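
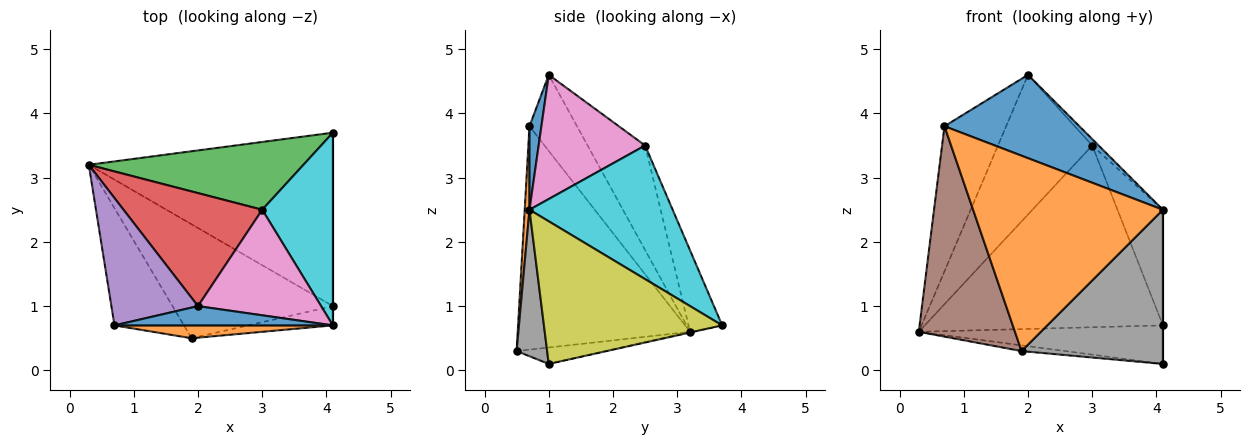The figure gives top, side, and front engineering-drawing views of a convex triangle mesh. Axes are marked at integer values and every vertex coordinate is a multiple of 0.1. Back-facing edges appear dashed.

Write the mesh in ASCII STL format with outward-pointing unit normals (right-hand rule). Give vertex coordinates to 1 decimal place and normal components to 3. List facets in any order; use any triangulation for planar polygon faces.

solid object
 facet normal -0.003 0.217 -0.976
  outer loop
   vertex 4.1 3.7 0.7
   vertex 4.1 1.0 0.1
   vertex 0.3 3.2 0.6
  endloop
 endfacet
 facet normal -0.102 0.050 -0.994
  outer loop
   vertex 1.9 0.5 0.3
   vertex 0.3 3.2 0.6
   vertex 4.1 1.0 0.1
  endloop
 endfacet
 facet normal -0.131 0.929 0.346
  outer loop
   vertex 3.0 2.5 3.5
   vertex 4.1 3.7 0.7
   vertex 0.3 3.2 0.6
  endloop
 endfacet
 facet normal -0.428 0.702 0.568
  outer loop
   vertex 3.0 2.5 3.5
   vertex 0.3 3.2 0.6
   vertex 2.0 1.0 4.6
  endloop
 endfacet
 facet normal -0.501 0.650 0.571
  outer loop
   vertex 0.7 0.7 3.8
   vertex 2.0 1.0 4.6
   vertex 0.3 3.2 0.6
  endloop
 endfacet
 facet normal -0.843 -0.470 -0.262
  outer loop
   vertex 0.7 0.7 3.8
   vertex 0.3 3.2 0.6
   vertex 1.9 0.5 0.3
  endloop
 endfacet
 facet normal 0.710 0.043 0.703
  outer loop
   vertex 4.1 0.7 2.5
   vertex 3.0 2.5 3.5
   vertex 2.0 1.0 4.6
  endloop
 endfacet
 facet normal 0.209 -0.970 -0.121
  outer loop
   vertex 4.1 0.7 2.5
   vertex 1.9 0.5 0.3
   vertex 4.1 1.0 0.1
  endloop
 endfacet
 facet normal 1.000 0.000 0.000
  outer loop
   vertex 4.1 0.7 2.5
   vertex 4.1 1.0 0.1
   vertex 4.1 3.7 0.7
  endloop
 endfacet
 facet normal 0.851 0.270 0.450
  outer loop
   vertex 4.1 0.7 2.5
   vertex 4.1 3.7 0.7
   vertex 3.0 2.5 3.5
  endloop
 endfacet
 facet normal 0.086 -0.971 0.225
  outer loop
   vertex 4.1 0.7 2.5
   vertex 2.0 1.0 4.6
   vertex 0.7 0.7 3.8
  endloop
 endfacet
 facet normal 0.025 -0.998 0.066
  outer loop
   vertex 4.1 0.7 2.5
   vertex 0.7 0.7 3.8
   vertex 1.9 0.5 0.3
  endloop
 endfacet
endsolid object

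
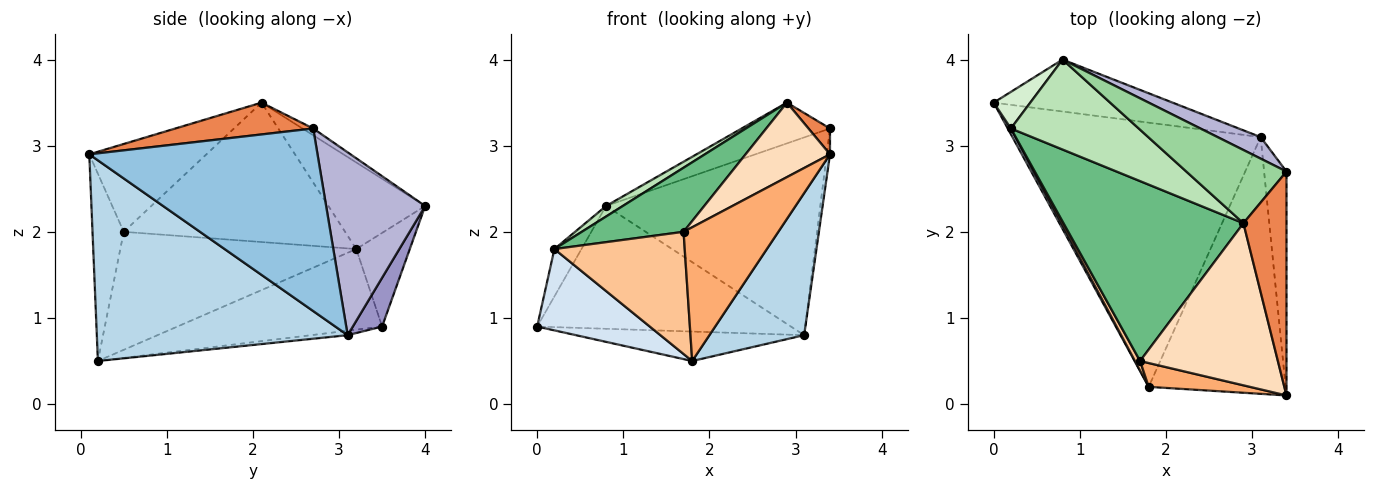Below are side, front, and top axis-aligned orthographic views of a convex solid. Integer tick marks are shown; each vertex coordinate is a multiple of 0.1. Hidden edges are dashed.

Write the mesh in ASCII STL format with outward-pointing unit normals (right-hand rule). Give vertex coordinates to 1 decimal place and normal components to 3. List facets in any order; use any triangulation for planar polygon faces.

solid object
 facet normal -0.018 0.111 -0.994
  outer loop
   vertex 3.1 3.1 0.8
   vertex 1.8 0.2 0.5
   vertex 0.0 3.5 0.9
  endloop
 endfacet
 facet normal 0.992 0.014 -0.122
  outer loop
   vertex 3.1 3.1 0.8
   vertex 3.4 2.7 3.2
   vertex 3.4 0.1 2.9
  endloop
 endfacet
 facet normal 0.789 -0.298 -0.538
  outer loop
   vertex 3.1 3.1 0.8
   vertex 3.4 0.1 2.9
   vertex 1.8 0.2 0.5
  endloop
 endfacet
 facet normal -0.876 -0.482 0.034
  outer loop
   vertex 0.2 3.2 1.8
   vertex 0.0 3.5 0.9
   vertex 1.8 0.2 0.5
  endloop
 endfacet
 facet normal 0.592 -0.092 0.801
  outer loop
   vertex 2.9 2.1 3.5
   vertex 3.4 0.1 2.9
   vertex 3.4 2.7 3.2
  endloop
 endfacet
 facet normal -0.309 -0.936 0.167
  outer loop
   vertex 1.7 0.5 2.0
   vertex 1.8 0.2 0.5
   vertex 3.4 0.1 2.9
  endloop
 endfacet
 facet normal -0.875 -0.483 0.038
  outer loop
   vertex 1.7 0.5 2.0
   vertex 0.2 3.2 1.8
   vertex 1.8 0.2 0.5
  endloop
 endfacet
 facet normal -0.501 -0.361 0.786
  outer loop
   vertex 1.7 0.5 2.0
   vertex 3.4 0.1 2.9
   vertex 2.9 2.1 3.5
  endloop
 endfacet
 facet normal -0.590 -0.271 0.761
  outer loop
   vertex 1.7 0.5 2.0
   vertex 2.9 2.1 3.5
   vertex 0.2 3.2 1.8
  endloop
 endfacet
 facet normal -0.059 0.485 0.872
  outer loop
   vertex 0.8 4.0 2.3
   vertex 2.9 2.1 3.5
   vertex 3.4 2.7 3.2
  endloop
 endfacet
 facet normal -0.558 -0.096 0.824
  outer loop
   vertex 0.8 4.0 2.3
   vertex 0.2 3.2 1.8
   vertex 2.9 2.1 3.5
  endloop
 endfacet
 facet normal -0.843 0.426 0.329
  outer loop
   vertex 0.8 4.0 2.3
   vertex 0.0 3.5 0.9
   vertex 0.2 3.2 1.8
  endloop
 endfacet
 facet normal 0.106 0.916 -0.387
  outer loop
   vertex 0.8 4.0 2.3
   vertex 3.1 3.1 0.8
   vertex 0.0 3.5 0.9
  endloop
 endfacet
 facet normal 0.418 0.903 0.098
  outer loop
   vertex 0.8 4.0 2.3
   vertex 3.4 2.7 3.2
   vertex 3.1 3.1 0.8
  endloop
 endfacet
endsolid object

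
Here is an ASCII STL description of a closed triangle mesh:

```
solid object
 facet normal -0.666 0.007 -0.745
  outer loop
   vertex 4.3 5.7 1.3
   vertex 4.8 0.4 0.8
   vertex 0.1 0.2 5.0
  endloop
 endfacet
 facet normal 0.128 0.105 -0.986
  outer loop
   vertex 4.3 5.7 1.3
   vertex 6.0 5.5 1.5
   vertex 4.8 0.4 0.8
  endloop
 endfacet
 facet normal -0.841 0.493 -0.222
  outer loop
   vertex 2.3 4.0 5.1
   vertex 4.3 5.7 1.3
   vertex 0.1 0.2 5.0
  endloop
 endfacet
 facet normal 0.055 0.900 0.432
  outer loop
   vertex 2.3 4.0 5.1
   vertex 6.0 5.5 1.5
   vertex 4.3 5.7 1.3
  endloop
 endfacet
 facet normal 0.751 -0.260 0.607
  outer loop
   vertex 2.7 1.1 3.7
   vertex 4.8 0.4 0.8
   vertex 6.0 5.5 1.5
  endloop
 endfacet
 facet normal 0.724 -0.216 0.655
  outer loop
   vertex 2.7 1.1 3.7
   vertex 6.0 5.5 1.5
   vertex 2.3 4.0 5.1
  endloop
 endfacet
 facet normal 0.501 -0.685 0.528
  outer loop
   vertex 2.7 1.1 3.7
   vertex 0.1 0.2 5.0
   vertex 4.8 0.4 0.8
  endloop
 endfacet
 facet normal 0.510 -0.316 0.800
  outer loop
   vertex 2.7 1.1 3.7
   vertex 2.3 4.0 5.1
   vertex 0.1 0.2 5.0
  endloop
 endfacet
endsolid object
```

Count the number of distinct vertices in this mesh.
6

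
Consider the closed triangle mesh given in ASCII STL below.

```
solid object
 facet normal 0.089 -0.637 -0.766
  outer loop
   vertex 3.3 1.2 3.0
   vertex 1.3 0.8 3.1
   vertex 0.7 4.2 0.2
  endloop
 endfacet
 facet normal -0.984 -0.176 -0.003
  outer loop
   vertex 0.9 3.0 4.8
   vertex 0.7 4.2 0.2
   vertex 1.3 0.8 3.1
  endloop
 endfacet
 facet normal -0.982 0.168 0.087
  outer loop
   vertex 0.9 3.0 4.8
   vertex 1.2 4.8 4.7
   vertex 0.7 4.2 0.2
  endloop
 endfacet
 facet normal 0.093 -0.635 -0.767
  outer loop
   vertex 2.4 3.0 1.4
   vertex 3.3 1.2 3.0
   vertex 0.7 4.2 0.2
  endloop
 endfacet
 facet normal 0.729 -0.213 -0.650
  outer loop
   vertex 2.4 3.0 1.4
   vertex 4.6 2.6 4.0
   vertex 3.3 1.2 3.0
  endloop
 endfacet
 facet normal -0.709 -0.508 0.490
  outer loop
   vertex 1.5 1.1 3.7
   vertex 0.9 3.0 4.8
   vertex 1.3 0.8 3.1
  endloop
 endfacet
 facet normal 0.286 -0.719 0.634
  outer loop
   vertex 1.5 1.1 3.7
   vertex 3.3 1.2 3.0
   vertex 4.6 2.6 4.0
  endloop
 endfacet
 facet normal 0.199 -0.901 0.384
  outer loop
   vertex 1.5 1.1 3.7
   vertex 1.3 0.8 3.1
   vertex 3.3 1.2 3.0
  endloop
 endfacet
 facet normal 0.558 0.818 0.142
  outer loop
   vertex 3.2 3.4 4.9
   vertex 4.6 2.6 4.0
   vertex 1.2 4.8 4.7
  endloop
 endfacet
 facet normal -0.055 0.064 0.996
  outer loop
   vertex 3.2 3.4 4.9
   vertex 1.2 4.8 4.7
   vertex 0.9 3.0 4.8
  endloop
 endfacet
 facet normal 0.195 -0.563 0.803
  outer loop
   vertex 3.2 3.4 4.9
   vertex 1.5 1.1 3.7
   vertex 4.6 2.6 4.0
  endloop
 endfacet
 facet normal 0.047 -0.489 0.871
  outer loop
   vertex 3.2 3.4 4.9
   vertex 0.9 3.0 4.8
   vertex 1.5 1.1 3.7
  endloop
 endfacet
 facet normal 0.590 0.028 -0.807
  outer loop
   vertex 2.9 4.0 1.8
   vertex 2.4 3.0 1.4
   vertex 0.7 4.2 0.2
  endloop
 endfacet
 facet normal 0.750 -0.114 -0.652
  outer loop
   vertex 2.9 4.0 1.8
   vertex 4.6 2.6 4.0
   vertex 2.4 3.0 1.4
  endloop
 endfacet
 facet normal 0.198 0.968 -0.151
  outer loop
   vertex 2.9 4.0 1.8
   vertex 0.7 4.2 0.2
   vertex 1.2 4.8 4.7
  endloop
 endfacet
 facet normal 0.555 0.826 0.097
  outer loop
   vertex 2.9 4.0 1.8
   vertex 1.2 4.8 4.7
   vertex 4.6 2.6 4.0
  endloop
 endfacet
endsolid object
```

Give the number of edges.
24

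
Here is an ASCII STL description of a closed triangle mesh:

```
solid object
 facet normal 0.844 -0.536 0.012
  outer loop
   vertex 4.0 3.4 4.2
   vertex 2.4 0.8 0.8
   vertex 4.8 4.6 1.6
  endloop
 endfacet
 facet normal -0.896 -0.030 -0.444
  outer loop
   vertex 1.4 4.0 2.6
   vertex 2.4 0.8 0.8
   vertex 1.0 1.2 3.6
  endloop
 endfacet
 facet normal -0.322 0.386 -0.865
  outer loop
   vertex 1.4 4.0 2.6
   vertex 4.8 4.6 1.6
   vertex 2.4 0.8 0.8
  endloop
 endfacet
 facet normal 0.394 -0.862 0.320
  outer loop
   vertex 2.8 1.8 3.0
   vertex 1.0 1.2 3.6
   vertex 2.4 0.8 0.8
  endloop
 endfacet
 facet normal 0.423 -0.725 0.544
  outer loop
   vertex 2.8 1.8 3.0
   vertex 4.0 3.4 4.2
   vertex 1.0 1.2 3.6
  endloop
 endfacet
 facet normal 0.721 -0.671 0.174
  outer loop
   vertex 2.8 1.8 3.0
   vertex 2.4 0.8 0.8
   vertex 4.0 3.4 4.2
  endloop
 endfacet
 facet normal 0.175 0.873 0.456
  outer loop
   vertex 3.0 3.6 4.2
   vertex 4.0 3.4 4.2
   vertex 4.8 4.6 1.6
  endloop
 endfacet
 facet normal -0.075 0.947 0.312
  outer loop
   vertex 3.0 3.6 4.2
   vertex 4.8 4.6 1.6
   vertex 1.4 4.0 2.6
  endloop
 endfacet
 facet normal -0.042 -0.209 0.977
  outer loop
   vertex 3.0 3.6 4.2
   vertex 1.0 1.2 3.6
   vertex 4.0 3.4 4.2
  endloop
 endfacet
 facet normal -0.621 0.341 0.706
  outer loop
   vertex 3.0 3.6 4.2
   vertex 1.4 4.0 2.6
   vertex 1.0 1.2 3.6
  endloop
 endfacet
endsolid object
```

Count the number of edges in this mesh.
15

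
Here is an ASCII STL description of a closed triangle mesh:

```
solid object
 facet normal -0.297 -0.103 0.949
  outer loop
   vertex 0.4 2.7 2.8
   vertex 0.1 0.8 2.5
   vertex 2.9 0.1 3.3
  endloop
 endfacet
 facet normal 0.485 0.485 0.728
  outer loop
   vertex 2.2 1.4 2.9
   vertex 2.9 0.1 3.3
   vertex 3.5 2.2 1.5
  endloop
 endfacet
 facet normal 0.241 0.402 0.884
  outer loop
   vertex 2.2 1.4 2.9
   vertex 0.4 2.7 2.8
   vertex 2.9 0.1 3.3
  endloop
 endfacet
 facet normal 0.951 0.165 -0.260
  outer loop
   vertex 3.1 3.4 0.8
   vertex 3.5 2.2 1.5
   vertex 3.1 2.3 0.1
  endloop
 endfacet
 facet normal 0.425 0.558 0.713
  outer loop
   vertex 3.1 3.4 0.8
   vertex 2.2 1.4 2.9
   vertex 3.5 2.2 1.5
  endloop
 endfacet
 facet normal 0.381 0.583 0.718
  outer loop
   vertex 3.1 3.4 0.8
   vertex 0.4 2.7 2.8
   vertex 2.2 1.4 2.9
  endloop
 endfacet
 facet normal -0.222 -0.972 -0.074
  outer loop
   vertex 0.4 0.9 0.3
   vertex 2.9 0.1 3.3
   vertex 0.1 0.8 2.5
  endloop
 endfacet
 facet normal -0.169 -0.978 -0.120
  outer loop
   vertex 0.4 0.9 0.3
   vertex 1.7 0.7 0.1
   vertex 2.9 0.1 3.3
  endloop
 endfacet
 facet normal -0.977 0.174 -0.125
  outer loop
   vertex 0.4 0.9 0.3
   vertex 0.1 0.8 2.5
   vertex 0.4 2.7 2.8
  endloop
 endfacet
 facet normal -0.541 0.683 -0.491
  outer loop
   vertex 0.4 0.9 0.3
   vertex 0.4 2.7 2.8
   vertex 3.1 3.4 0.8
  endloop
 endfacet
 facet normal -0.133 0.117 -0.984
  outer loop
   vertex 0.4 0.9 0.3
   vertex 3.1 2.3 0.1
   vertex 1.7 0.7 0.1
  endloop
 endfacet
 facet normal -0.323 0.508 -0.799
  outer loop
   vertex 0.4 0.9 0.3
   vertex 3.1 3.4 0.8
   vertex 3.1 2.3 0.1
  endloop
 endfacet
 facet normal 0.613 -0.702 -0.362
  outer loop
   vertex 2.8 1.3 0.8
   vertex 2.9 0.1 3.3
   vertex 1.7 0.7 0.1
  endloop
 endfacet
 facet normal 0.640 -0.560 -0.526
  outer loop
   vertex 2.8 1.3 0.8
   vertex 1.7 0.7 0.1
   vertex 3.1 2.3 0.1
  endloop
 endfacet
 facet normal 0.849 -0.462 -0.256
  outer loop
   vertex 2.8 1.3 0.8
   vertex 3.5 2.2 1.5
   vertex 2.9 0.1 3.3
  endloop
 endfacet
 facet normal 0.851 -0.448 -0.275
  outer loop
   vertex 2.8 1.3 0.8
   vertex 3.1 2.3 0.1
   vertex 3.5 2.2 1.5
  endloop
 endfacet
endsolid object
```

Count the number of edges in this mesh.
24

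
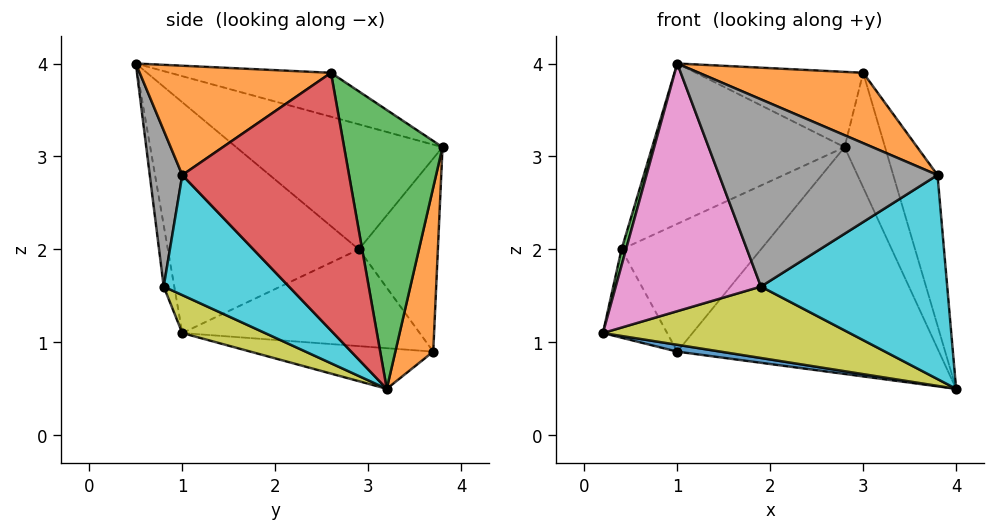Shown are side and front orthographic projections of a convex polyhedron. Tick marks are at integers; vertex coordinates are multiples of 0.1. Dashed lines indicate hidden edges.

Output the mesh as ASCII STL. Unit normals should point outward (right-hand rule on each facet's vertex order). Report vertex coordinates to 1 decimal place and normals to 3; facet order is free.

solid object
 facet normal -0.137 -0.033 -0.990
  outer loop
   vertex 1.0 3.7 0.9
   vertex 4.0 3.2 0.5
   vertex 0.2 1.0 1.1
  endloop
 endfacet
 facet normal 0.141 0.977 -0.160
  outer loop
   vertex 1.0 3.7 0.9
   vertex 2.8 3.8 3.1
   vertex 4.0 3.2 0.5
  endloop
 endfacet
 facet normal -0.965 -0.023 0.262
  outer loop
   vertex 0.4 2.9 2.0
   vertex 0.2 1.0 1.1
   vertex 1.0 0.5 4.0
  endloop
 endfacet
 facet normal -0.915 0.247 -0.319
  outer loop
   vertex 0.4 2.9 2.0
   vertex 1.0 3.7 0.9
   vertex 0.2 1.0 1.1
  endloop
 endfacet
 facet normal -0.507 0.473 0.720
  outer loop
   vertex 0.4 2.9 2.0
   vertex 1.0 0.5 4.0
   vertex 2.8 3.8 3.1
  endloop
 endfacet
 facet normal -0.463 0.818 0.342
  outer loop
   vertex 0.4 2.9 2.0
   vertex 2.8 3.8 3.1
   vertex 1.0 3.7 0.9
  endloop
 endfacet
 facet normal -0.072 -0.986 -0.150
  outer loop
   vertex 1.9 0.8 1.6
   vertex 1.0 0.5 4.0
   vertex 0.2 1.0 1.1
  endloop
 endfacet
 facet normal 0.147 -0.987 -0.068
  outer loop
   vertex 1.9 0.8 1.6
   vertex 3.8 1.0 2.8
   vertex 1.0 0.5 4.0
  endloop
 endfacet
 facet normal 0.180 -0.535 -0.825
  outer loop
   vertex 1.9 0.8 1.6
   vertex 0.2 1.0 1.1
   vertex 4.0 3.2 0.5
  endloop
 endfacet
 facet normal 0.447 -0.665 -0.598
  outer loop
   vertex 1.9 0.8 1.6
   vertex 4.0 3.2 0.5
   vertex 3.8 1.0 2.8
  endloop
 endfacet
 facet normal -0.432 0.449 0.782
  outer loop
   vertex 3.0 2.6 3.9
   vertex 2.8 3.8 3.1
   vertex 1.0 0.5 4.0
  endloop
 endfacet
 facet normal 0.421 -0.361 0.832
  outer loop
   vertex 3.0 2.6 3.9
   vertex 1.0 0.5 4.0
   vertex 3.8 1.0 2.8
  endloop
 endfacet
 facet normal 0.876 0.360 0.321
  outer loop
   vertex 3.0 2.6 3.9
   vertex 4.0 3.2 0.5
   vertex 2.8 3.8 3.1
  endloop
 endfacet
 facet normal 0.918 0.244 0.313
  outer loop
   vertex 3.0 2.6 3.9
   vertex 3.8 1.0 2.8
   vertex 4.0 3.2 0.5
  endloop
 endfacet
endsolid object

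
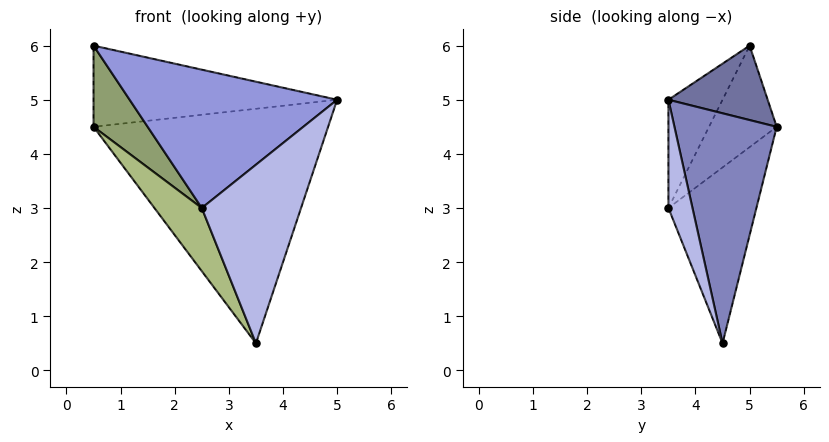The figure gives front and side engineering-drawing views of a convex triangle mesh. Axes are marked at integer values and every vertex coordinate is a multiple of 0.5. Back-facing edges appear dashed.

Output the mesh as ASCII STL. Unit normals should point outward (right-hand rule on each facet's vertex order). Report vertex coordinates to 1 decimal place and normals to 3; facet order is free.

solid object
 facet normal 0.361 0.885 0.295
  outer loop
   vertex 0.5 5.5 4.5
   vertex 0.5 5.0 6.0
   vertex 5.0 3.5 5.0
  endloop
 endfacet
 facet normal 0.399 0.914 0.070
  outer loop
   vertex 3.5 4.5 0.5
   vertex 0.5 5.5 4.5
   vertex 5.0 3.5 5.0
  endloop
 endfacet
 facet normal -0.241 -0.923 0.301
  outer loop
   vertex 2.5 3.5 3.0
   vertex 5.0 3.5 5.0
   vertex 0.5 5.0 6.0
  endloop
 endfacet
 facet normal 0.226 -0.932 -0.283
  outer loop
   vertex 2.5 3.5 3.0
   vertex 3.5 4.5 0.5
   vertex 5.0 3.5 5.0
  endloop
 endfacet
 facet normal -0.764 -0.612 -0.204
  outer loop
   vertex 2.5 3.5 3.0
   vertex 0.5 5.0 6.0
   vertex 0.5 5.5 4.5
  endloop
 endfacet
 facet normal -0.774 -0.417 -0.476
  outer loop
   vertex 2.5 3.5 3.0
   vertex 0.5 5.5 4.5
   vertex 3.5 4.5 0.5
  endloop
 endfacet
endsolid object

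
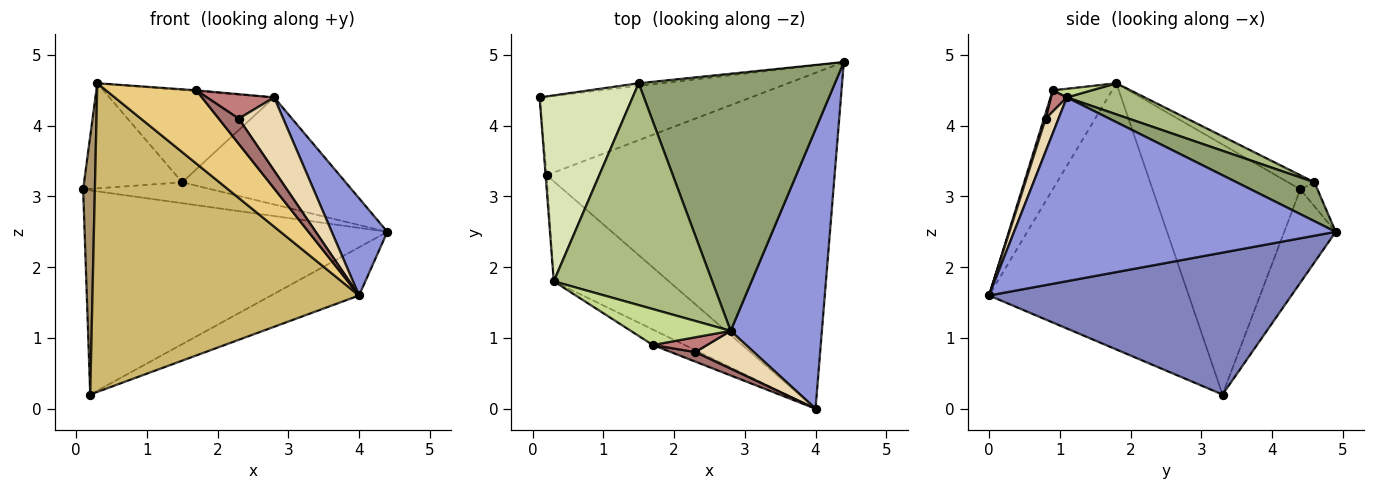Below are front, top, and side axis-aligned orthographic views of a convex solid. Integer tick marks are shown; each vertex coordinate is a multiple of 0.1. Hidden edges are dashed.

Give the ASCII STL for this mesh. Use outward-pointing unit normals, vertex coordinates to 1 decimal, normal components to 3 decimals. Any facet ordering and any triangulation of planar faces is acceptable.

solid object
 facet normal -0.157 0.922 -0.355
  outer loop
   vertex 0.2 3.3 0.2
   vertex 0.1 4.4 3.1
   vertex 4.4 4.9 2.5
  endloop
 endfacet
 facet normal 0.439 0.128 -0.890
  outer loop
   vertex 0.2 3.3 0.2
   vertex 4.4 4.9 2.5
   vertex 4.0 0.0 1.6
  endloop
 endfacet
 facet normal 0.885 -0.153 0.439
  outer loop
   vertex 2.8 1.1 4.4
   vertex 4.0 0.0 1.6
   vertex 4.4 4.9 2.5
  endloop
 endfacet
 facet normal -0.132 0.984 -0.124
  outer loop
   vertex 1.5 4.6 3.2
   vertex 4.4 4.9 2.5
   vertex 0.1 4.4 3.1
  endloop
 endfacet
 facet normal 0.180 0.378 0.908
  outer loop
   vertex 1.5 4.6 3.2
   vertex 2.8 1.1 4.4
   vertex 4.4 4.9 2.5
  endloop
 endfacet
 facet normal 0.178 0.378 0.909
  outer loop
   vertex 0.3 1.8 4.6
   vertex 2.8 1.1 4.4
   vertex 1.5 4.6 3.2
  endloop
 endfacet
 facet normal 0.086 0.024 0.996
  outer loop
   vertex 0.3 1.8 4.6
   vertex 1.7 0.9 4.5
   vertex 2.8 1.1 4.4
  endloop
 endfacet
 facet normal -0.131 0.488 0.863
  outer loop
   vertex 0.3 1.8 4.6
   vertex 1.5 4.6 3.2
   vertex 0.1 4.4 3.1
  endloop
 endfacet
 facet normal -0.997 -0.079 -0.004
  outer loop
   vertex 0.3 1.8 4.6
   vertex 0.1 4.4 3.1
   vertex 0.2 3.3 0.2
  endloop
 endfacet
 facet normal -0.580 -0.775 -0.251
  outer loop
   vertex 0.3 1.8 4.6
   vertex 0.2 3.3 0.2
   vertex 4.0 0.0 1.6
  endloop
 endfacet
 facet normal -0.541 -0.823 -0.174
  outer loop
   vertex 0.3 1.8 4.6
   vertex 4.0 0.0 1.6
   vertex 1.7 0.9 4.5
  endloop
 endfacet
 facet normal 0.249 -0.860 0.445
  outer loop
   vertex 2.3 0.8 4.1
   vertex 4.0 0.0 1.6
   vertex 2.8 1.1 4.4
  endloop
 endfacet
 facet normal 0.080 -0.932 0.353
  outer loop
   vertex 2.3 0.8 4.1
   vertex 1.7 0.9 4.5
   vertex 4.0 0.0 1.6
  endloop
 endfacet
 facet normal 0.199 -0.838 0.507
  outer loop
   vertex 2.3 0.8 4.1
   vertex 2.8 1.1 4.4
   vertex 1.7 0.9 4.5
  endloop
 endfacet
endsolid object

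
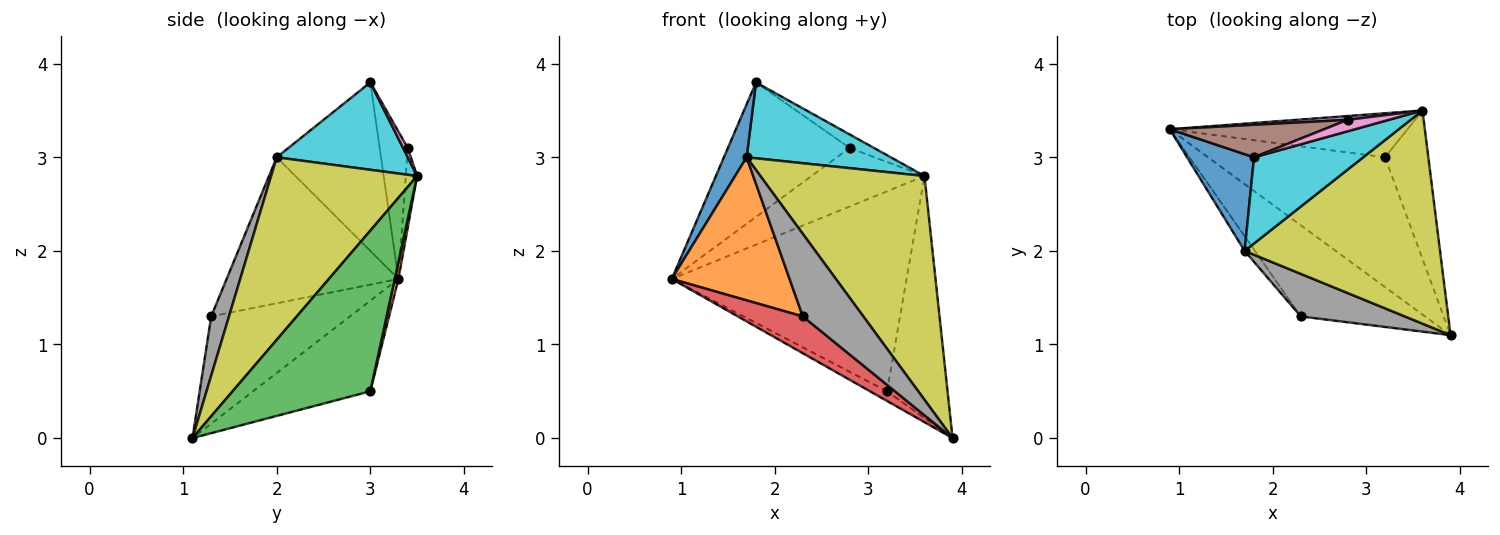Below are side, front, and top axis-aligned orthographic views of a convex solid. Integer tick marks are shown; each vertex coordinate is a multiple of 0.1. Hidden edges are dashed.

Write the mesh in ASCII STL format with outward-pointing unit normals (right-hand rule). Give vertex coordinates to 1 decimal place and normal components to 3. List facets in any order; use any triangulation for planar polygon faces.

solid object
 facet normal -0.455 0.066 -0.888
  outer loop
   vertex 3.2 3.0 0.5
   vertex 3.9 1.1 0.0
   vertex 0.9 3.3 1.7
  endloop
 endfacet
 facet normal 0.015 0.977 -0.215
  outer loop
   vertex 3.2 3.0 0.5
   vertex 0.9 3.3 1.7
   vertex 3.6 3.5 2.8
  endloop
 endfacet
 facet normal 0.889 0.391 -0.239
  outer loop
   vertex 3.2 3.0 0.5
   vertex 3.6 3.5 2.8
   vertex 3.9 1.1 0.0
  endloop
 endfacet
 facet normal -0.625 -0.293 -0.724
  outer loop
   vertex 2.3 1.3 1.3
   vertex 0.9 3.3 1.7
   vertex 3.9 1.1 0.0
  endloop
 endfacet
 facet normal -0.100 0.993 0.065
  outer loop
   vertex 2.8 3.4 3.1
   vertex 3.6 3.5 2.8
   vertex 0.9 3.3 1.7
  endloop
 endfacet
 facet normal -0.219 0.948 0.229
  outer loop
   vertex 2.8 3.4 3.1
   vertex 0.9 3.3 1.7
   vertex 1.8 3.0 3.8
  endloop
 endfacet
 facet normal 0.145 0.755 0.639
  outer loop
   vertex 2.8 3.4 3.1
   vertex 1.8 3.0 3.8
   vertex 3.6 3.5 2.8
  endloop
 endfacet
 facet normal 0.253 -0.860 0.443
  outer loop
   vertex 1.7 2.0 3.0
   vertex 2.3 1.3 1.3
   vertex 3.9 1.1 0.0
  endloop
 endfacet
 facet normal 0.542 -0.609 0.580
  outer loop
   vertex 1.7 2.0 3.0
   vertex 3.9 1.1 0.0
   vertex 3.6 3.5 2.8
  endloop
 endfacet
 facet normal 0.515 -0.566 0.644
  outer loop
   vertex 1.7 2.0 3.0
   vertex 3.6 3.5 2.8
   vertex 1.8 3.0 3.8
  endloop
 endfacet
 facet normal -0.911 -0.199 0.362
  outer loop
   vertex 1.7 2.0 3.0
   vertex 1.8 3.0 3.8
   vertex 0.9 3.3 1.7
  endloop
 endfacet
 facet normal -0.823 -0.565 -0.058
  outer loop
   vertex 1.7 2.0 3.0
   vertex 0.9 3.3 1.7
   vertex 2.3 1.3 1.3
  endloop
 endfacet
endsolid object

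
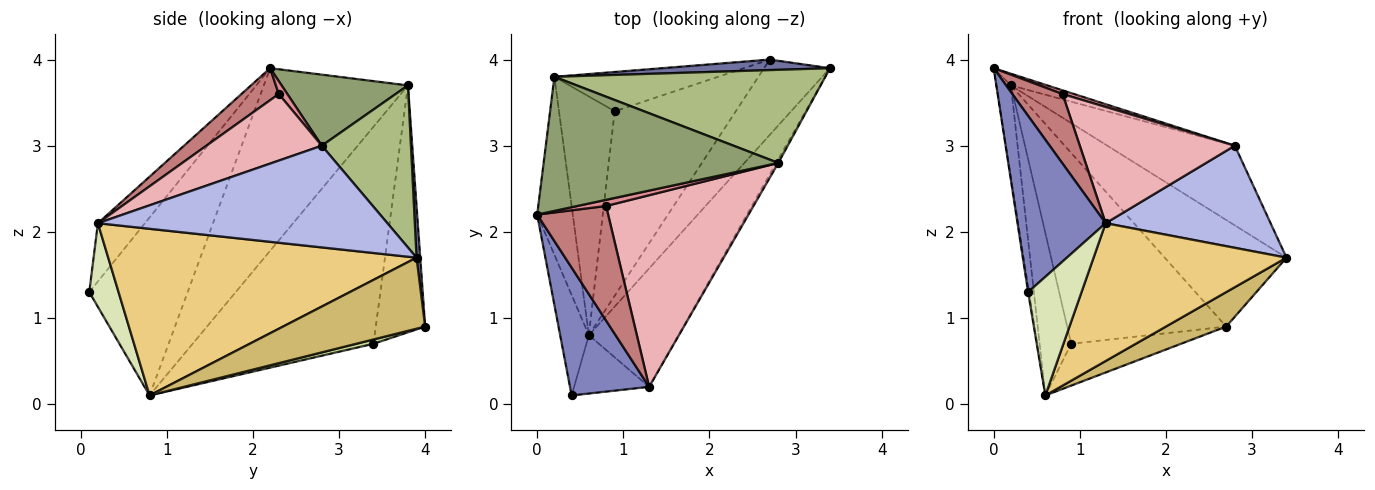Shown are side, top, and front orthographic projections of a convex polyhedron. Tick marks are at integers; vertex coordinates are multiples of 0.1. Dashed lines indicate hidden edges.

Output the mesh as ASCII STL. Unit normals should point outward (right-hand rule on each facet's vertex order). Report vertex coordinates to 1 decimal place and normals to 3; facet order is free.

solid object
 facet normal 0.030 0.995 0.098
  outer loop
   vertex 0.2 3.8 3.7
   vertex 3.4 3.9 1.7
   vertex 2.7 4.0 0.9
  endloop
 endfacet
 facet normal -0.397 -0.743 0.539
  outer loop
   vertex 1.3 0.2 2.1
   vertex 0.0 2.2 3.9
   vertex 0.4 0.1 1.3
  endloop
 endfacet
 facet normal -0.291 0.937 -0.193
  outer loop
   vertex 0.9 3.4 0.7
   vertex 0.2 3.8 3.7
   vertex 2.7 4.0 0.9
  endloop
 endfacet
 facet normal 0.869 -0.495 -0.018
  outer loop
   vertex 2.8 2.8 3.0
   vertex 1.3 0.2 2.1
   vertex 3.4 3.9 1.7
  endloop
 endfacet
 facet normal 0.289 0.083 0.954
  outer loop
   vertex 2.8 2.8 3.0
   vertex 0.2 3.8 3.7
   vertex 0.0 2.2 3.9
  endloop
 endfacet
 facet normal 0.414 0.592 0.692
  outer loop
   vertex 2.8 2.8 3.0
   vertex 3.4 3.9 1.7
   vertex 0.2 3.8 3.7
  endloop
 endfacet
 facet normal 0.035 0.221 -0.975
  outer loop
   vertex 0.6 0.8 0.1
   vertex 0.9 3.4 0.7
   vertex 2.7 4.0 0.9
  endloop
 endfacet
 facet normal 0.442 -0.805 -0.396
  outer loop
   vertex 0.6 0.8 0.1
   vertex 1.3 0.2 2.1
   vertex 0.4 0.1 1.3
  endloop
 endfacet
 facet normal -0.955 0.167 -0.245
  outer loop
   vertex 0.6 0.8 0.1
   vertex 0.2 3.8 3.7
   vertex 0.9 3.4 0.7
  endloop
 endfacet
 facet normal 0.700 -0.297 -0.650
  outer loop
   vertex 0.6 0.8 0.1
   vertex 2.7 4.0 0.9
   vertex 3.4 3.9 1.7
  endloop
 endfacet
 facet normal 0.771 -0.483 -0.415
  outer loop
   vertex 0.6 0.8 0.1
   vertex 3.4 3.9 1.7
   vertex 1.3 0.2 2.1
  endloop
 endfacet
 facet normal -0.987 0.009 -0.159
  outer loop
   vertex 0.6 0.8 0.1
   vertex 0.4 0.1 1.3
   vertex 0.0 2.2 3.9
  endloop
 endfacet
 facet normal -0.977 0.098 -0.190
  outer loop
   vertex 0.6 0.8 0.1
   vertex 0.0 2.2 3.9
   vertex 0.2 3.8 3.7
  endloop
 endfacet
 facet normal 0.360 -0.484 0.798
  outer loop
   vertex 0.8 2.3 3.6
   vertex 0.0 2.2 3.9
   vertex 1.3 0.2 2.1
  endloop
 endfacet
 facet normal 0.360 -0.480 0.800
  outer loop
   vertex 0.8 2.3 3.6
   vertex 2.8 2.8 3.0
   vertex 0.0 2.2 3.9
  endloop
 endfacet
 facet normal 0.360 -0.484 0.798
  outer loop
   vertex 0.8 2.3 3.6
   vertex 1.3 0.2 2.1
   vertex 2.8 2.8 3.0
  endloop
 endfacet
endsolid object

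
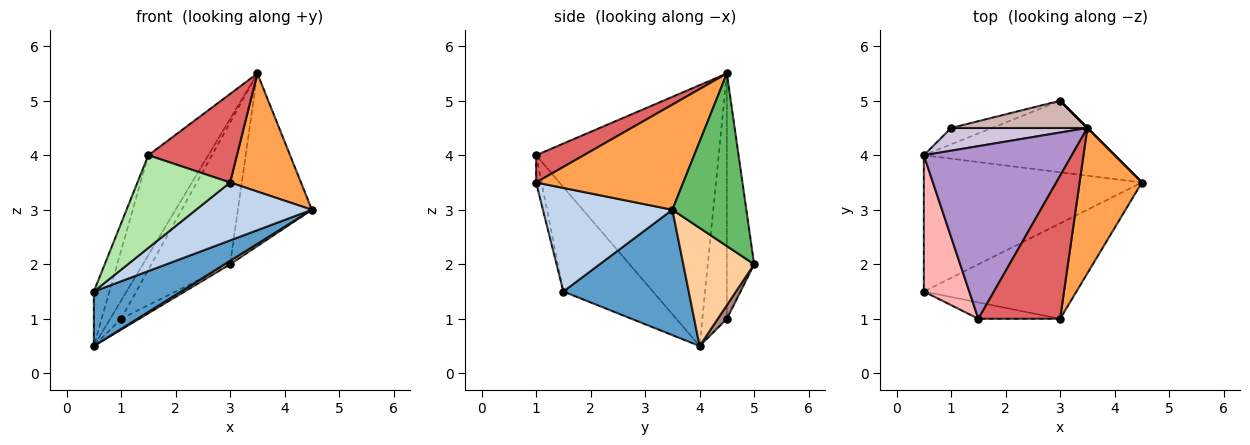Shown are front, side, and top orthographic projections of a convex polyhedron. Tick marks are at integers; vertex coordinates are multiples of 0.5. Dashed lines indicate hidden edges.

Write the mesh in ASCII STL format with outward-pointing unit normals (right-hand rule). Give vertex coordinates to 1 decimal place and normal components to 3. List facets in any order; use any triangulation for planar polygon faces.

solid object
 facet normal 0.471 -0.328 -0.819
  outer loop
   vertex 0.5 4.0 0.5
   vertex 4.5 3.5 3.0
   vertex 0.5 1.5 1.5
  endloop
 endfacet
 facet normal 0.502 -0.449 -0.739
  outer loop
   vertex 3.0 1.0 3.5
   vertex 0.5 1.5 1.5
   vertex 4.5 3.5 3.0
  endloop
 endfacet
 facet normal 0.795 -0.383 0.471
  outer loop
   vertex 3.0 1.0 3.5
   vertex 4.5 3.5 3.0
   vertex 3.5 4.5 5.5
  endloop
 endfacet
 facet normal 0.526 -0.040 -0.850
  outer loop
   vertex 3.0 5.0 2.0
   vertex 4.5 3.5 3.0
   vertex 0.5 4.0 0.5
  endloop
 endfacet
 facet normal 0.707 0.707 0.000
  outer loop
   vertex 3.0 5.0 2.0
   vertex 3.5 4.5 5.5
   vertex 4.5 3.5 3.0
  endloop
 endfacet
 facet normal -0.058 -0.983 -0.173
  outer loop
   vertex 1.5 1.0 4.0
   vertex 0.5 1.5 1.5
   vertex 3.0 1.0 3.5
  endloop
 endfacet
 facet normal 0.273 -0.506 0.818
  outer loop
   vertex 1.5 1.0 4.0
   vertex 3.0 1.0 3.5
   vertex 3.5 4.5 5.5
  endloop
 endfacet
 facet normal -0.906 0.157 0.394
  outer loop
   vertex 1.5 1.0 4.0
   vertex 0.5 4.0 0.5
   vertex 0.5 1.5 1.5
  endloop
 endfacet
 facet normal -0.836 0.275 0.474
  outer loop
   vertex 1.5 1.0 4.0
   vertex 3.5 4.5 5.5
   vertex 0.5 4.0 0.5
  endloop
 endfacet
 facet normal -0.815 0.362 0.453
  outer loop
   vertex 1.0 4.5 1.0
   vertex 0.5 4.0 0.5
   vertex 3.5 4.5 5.5
  endloop
 endfacet
 facet normal 0.267 0.535 -0.802
  outer loop
   vertex 1.0 4.5 1.0
   vertex 3.0 5.0 2.0
   vertex 0.5 4.0 0.5
  endloop
 endfacet
 facet normal -0.322 0.930 0.179
  outer loop
   vertex 1.0 4.5 1.0
   vertex 3.5 4.5 5.5
   vertex 3.0 5.0 2.0
  endloop
 endfacet
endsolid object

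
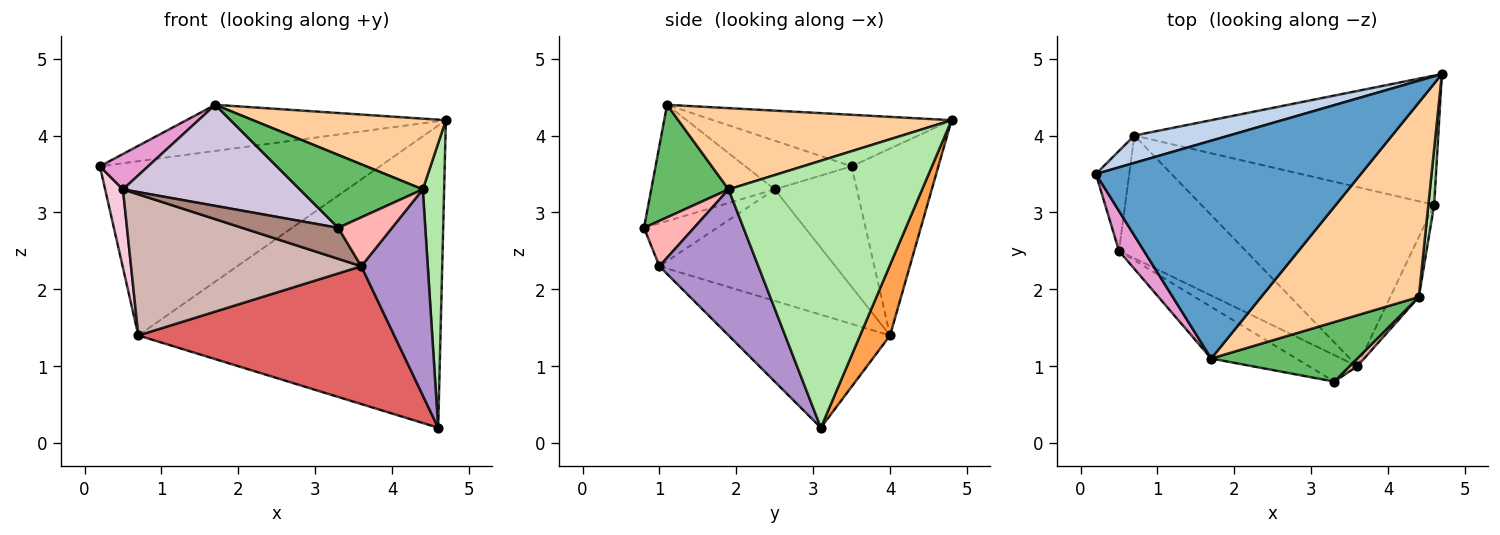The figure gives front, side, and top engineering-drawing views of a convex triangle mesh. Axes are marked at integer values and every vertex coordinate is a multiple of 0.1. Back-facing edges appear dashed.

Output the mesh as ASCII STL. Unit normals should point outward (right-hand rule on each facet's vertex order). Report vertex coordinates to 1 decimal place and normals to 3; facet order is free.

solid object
 facet normal -0.187 0.204 0.961
  outer loop
   vertex 1.7 1.1 4.4
   vertex 4.7 4.8 4.2
   vertex 0.2 3.5 3.6
  endloop
 endfacet
 facet normal -0.293 0.945 0.148
  outer loop
   vertex 0.7 4.0 1.4
   vertex 0.2 3.5 3.6
   vertex 4.7 4.8 4.2
  endloop
 endfacet
 facet normal 0.091 0.916 -0.391
  outer loop
   vertex 0.7 4.0 1.4
   vertex 4.7 4.8 4.2
   vertex 4.6 3.1 0.2
  endloop
 endfacet
 facet normal 0.436 -0.308 0.846
  outer loop
   vertex 4.4 1.9 3.3
   vertex 4.7 4.8 4.2
   vertex 1.7 1.1 4.4
  endloop
 endfacet
 facet normal 0.438 -0.696 0.569
  outer loop
   vertex 4.4 1.9 3.3
   vertex 1.7 1.1 4.4
   vertex 3.3 0.8 2.8
  endloop
 endfacet
 facet normal 0.994 -0.110 0.022
  outer loop
   vertex 4.4 1.9 3.3
   vertex 4.6 3.1 0.2
   vertex 4.7 4.8 4.2
  endloop
 endfacet
 facet normal -0.359 -0.569 -0.740
  outer loop
   vertex 3.6 1.0 2.3
   vertex 0.7 4.0 1.4
   vertex 4.6 3.1 0.2
  endloop
 endfacet
 facet normal 0.676 -0.728 0.114
  outer loop
   vertex 3.6 1.0 2.3
   vertex 4.4 1.9 3.3
   vertex 3.3 0.8 2.8
  endloop
 endfacet
 facet normal 0.819 -0.550 -0.160
  outer loop
   vertex 3.6 1.0 2.3
   vertex 4.6 3.1 0.2
   vertex 4.4 1.9 3.3
  endloop
 endfacet
 facet normal -0.528 -0.756 -0.386
  outer loop
   vertex 0.5 2.5 3.3
   vertex 3.3 0.8 2.8
   vertex 1.7 1.1 4.4
  endloop
 endfacet
 facet normal -0.500 -0.658 -0.563
  outer loop
   vertex 0.5 2.5 3.3
   vertex 3.6 1.0 2.3
   vertex 3.3 0.8 2.8
  endloop
 endfacet
 facet normal -0.500 -0.654 -0.569
  outer loop
   vertex 0.5 2.5 3.3
   vertex 0.7 4.0 1.4
   vertex 3.6 1.0 2.3
  endloop
 endfacet
 facet normal -0.825 -0.374 0.423
  outer loop
   vertex 0.5 2.5 3.3
   vertex 1.7 1.1 4.4
   vertex 0.2 3.5 3.6
  endloop
 endfacet
 facet normal -0.943 -0.205 -0.261
  outer loop
   vertex 0.5 2.5 3.3
   vertex 0.2 3.5 3.6
   vertex 0.7 4.0 1.4
  endloop
 endfacet
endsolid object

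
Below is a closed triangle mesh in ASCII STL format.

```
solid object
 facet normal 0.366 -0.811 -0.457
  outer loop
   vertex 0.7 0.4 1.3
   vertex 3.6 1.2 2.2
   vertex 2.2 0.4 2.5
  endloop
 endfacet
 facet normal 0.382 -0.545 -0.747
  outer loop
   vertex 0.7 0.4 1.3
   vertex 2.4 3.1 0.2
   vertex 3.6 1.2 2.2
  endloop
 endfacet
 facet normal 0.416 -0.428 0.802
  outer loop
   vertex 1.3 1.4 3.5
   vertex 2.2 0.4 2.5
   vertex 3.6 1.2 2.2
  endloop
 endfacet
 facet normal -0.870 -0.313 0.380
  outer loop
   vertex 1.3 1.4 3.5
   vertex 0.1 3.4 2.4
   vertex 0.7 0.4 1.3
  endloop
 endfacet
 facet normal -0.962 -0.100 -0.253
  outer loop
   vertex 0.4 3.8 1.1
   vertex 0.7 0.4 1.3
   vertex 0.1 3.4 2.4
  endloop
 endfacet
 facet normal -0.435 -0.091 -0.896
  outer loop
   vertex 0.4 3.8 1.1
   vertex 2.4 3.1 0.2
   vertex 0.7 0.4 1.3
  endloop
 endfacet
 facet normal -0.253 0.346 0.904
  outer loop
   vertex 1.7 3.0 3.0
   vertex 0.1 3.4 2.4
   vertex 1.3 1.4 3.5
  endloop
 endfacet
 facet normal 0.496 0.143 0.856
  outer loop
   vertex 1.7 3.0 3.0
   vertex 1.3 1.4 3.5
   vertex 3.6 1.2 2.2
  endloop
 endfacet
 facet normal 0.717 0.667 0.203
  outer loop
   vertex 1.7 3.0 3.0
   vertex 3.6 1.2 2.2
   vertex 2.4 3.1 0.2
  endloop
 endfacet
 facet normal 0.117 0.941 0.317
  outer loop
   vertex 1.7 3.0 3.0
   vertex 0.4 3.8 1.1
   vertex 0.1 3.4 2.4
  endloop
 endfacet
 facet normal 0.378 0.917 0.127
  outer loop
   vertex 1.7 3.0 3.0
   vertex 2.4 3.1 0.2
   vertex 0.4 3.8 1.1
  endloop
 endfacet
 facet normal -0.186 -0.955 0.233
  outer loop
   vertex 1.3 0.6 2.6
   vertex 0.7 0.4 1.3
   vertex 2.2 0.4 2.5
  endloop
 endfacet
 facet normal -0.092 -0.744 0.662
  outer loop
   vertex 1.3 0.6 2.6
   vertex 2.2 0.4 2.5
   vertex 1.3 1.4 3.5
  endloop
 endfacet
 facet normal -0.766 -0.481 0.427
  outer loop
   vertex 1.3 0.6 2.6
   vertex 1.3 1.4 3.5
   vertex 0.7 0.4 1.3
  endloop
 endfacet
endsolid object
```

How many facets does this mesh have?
14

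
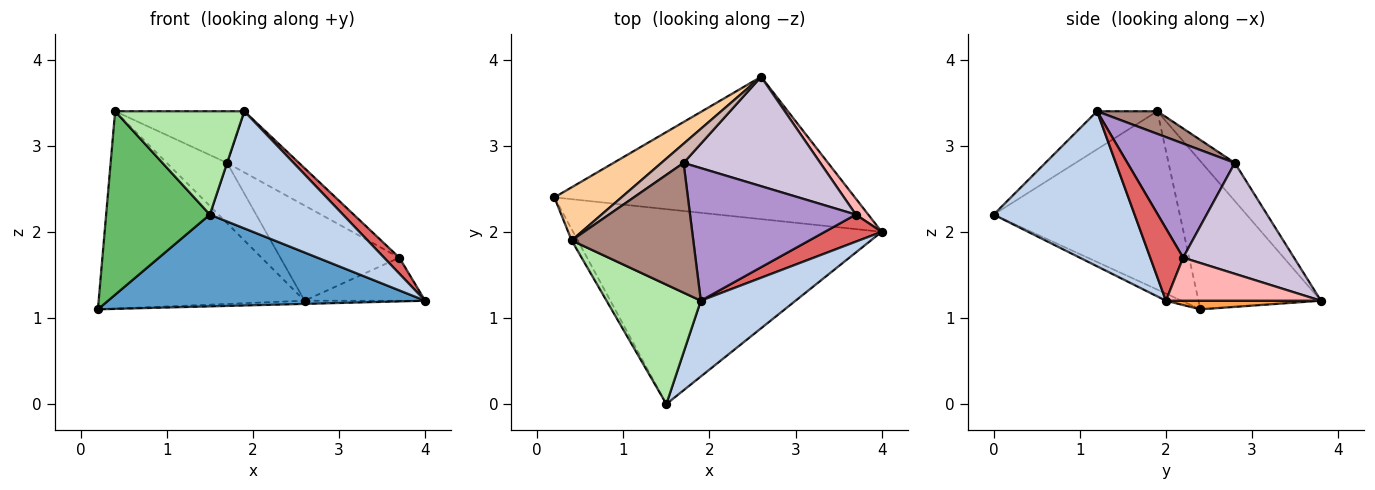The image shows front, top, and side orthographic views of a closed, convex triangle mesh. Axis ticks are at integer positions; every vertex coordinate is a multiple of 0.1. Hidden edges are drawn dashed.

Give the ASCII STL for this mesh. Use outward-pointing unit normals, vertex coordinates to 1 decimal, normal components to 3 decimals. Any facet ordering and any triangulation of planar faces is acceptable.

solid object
 facet normal -0.021 -0.426 -0.904
  outer loop
   vertex 1.5 0.0 2.2
   vertex 0.2 2.4 1.1
   vertex 4.0 2.0 1.2
  endloop
 endfacet
 facet normal 0.664 -0.627 0.406
  outer loop
   vertex 1.9 1.2 3.4
   vertex 1.5 0.0 2.2
   vertex 4.0 2.0 1.2
  endloop
 endfacet
 facet normal 0.029 0.022 -0.999
  outer loop
   vertex 2.6 3.8 1.2
   vertex 4.0 2.0 1.2
   vertex 0.2 2.4 1.1
  endloop
 endfacet
 facet normal -0.498 0.837 0.225
  outer loop
   vertex 0.4 1.9 3.4
   vertex 2.6 3.8 1.2
   vertex 0.2 2.4 1.1
  endloop
 endfacet
 facet normal -0.873 -0.487 -0.030
  outer loop
   vertex 0.4 1.9 3.4
   vertex 0.2 2.4 1.1
   vertex 1.5 0.0 2.2
  endloop
 endfacet
 facet normal -0.292 -0.626 0.723
  outer loop
   vertex 0.4 1.9 3.4
   vertex 1.5 0.0 2.2
   vertex 1.9 1.2 3.4
  endloop
 endfacet
 facet normal 0.739 -0.343 0.580
  outer loop
   vertex 3.7 2.2 1.7
   vertex 1.9 1.2 3.4
   vertex 4.0 2.0 1.2
  endloop
 endfacet
 facet normal 0.770 0.599 0.222
  outer loop
   vertex 3.7 2.2 1.7
   vertex 4.0 2.0 1.2
   vertex 2.6 3.8 1.2
  endloop
 endfacet
 facet normal 0.530 0.355 0.770
  outer loop
   vertex 1.7 2.8 2.8
   vertex 1.9 1.2 3.4
   vertex 3.7 2.2 1.7
  endloop
 endfacet
 facet normal 0.522 0.560 0.644
  outer loop
   vertex 1.7 2.8 2.8
   vertex 3.7 2.2 1.7
   vertex 2.6 3.8 1.2
  endloop
 endfacet
 facet normal 0.170 0.365 0.915
  outer loop
   vertex 1.7 2.8 2.8
   vertex 0.4 1.9 3.4
   vertex 1.9 1.2 3.4
  endloop
 endfacet
 facet normal -0.461 0.846 0.269
  outer loop
   vertex 1.7 2.8 2.8
   vertex 2.6 3.8 1.2
   vertex 0.4 1.9 3.4
  endloop
 endfacet
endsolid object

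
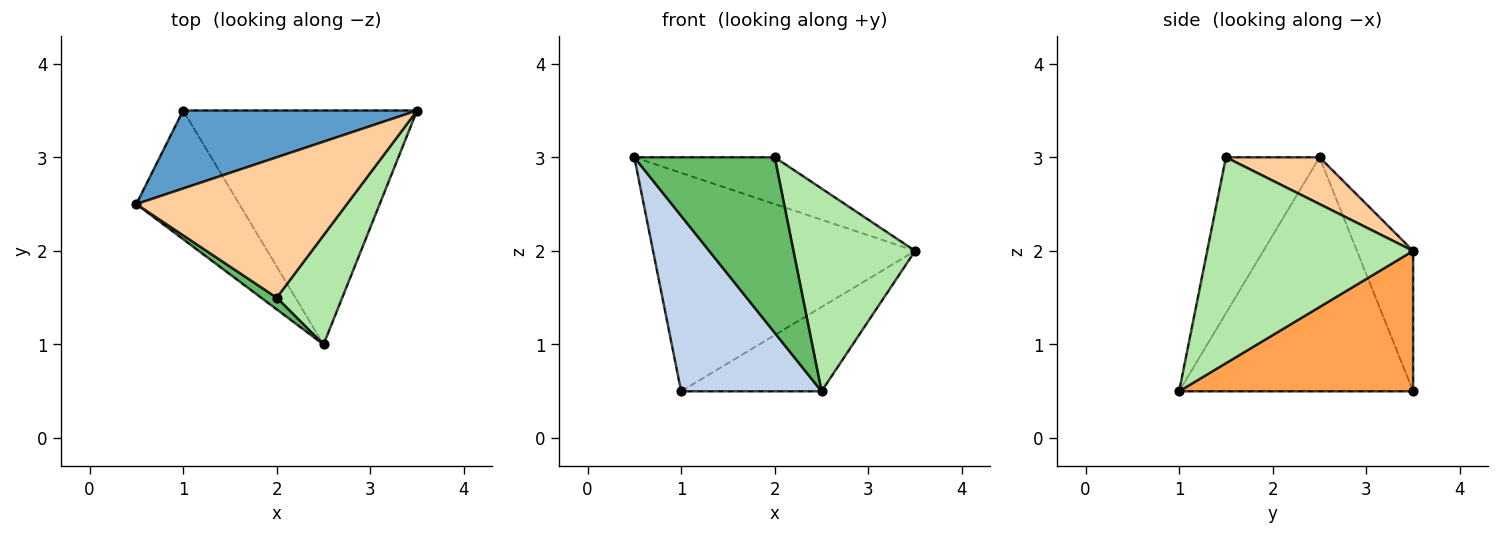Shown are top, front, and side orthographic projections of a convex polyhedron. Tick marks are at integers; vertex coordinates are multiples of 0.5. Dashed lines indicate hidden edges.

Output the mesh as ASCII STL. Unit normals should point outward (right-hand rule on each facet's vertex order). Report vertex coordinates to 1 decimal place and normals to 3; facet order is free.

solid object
 facet normal -0.198 0.923 0.330
  outer loop
   vertex 1.0 3.5 0.5
   vertex 0.5 2.5 3.0
   vertex 3.5 3.5 2.0
  endloop
 endfacet
 facet normal -0.802 -0.481 -0.353
  outer loop
   vertex 1.0 3.5 0.5
   vertex 2.5 1.0 0.5
   vertex 0.5 2.5 3.0
  endloop
 endfacet
 facet normal 0.492 0.295 -0.819
  outer loop
   vertex 1.0 3.5 0.5
   vertex 3.5 3.5 2.0
   vertex 2.5 1.0 0.5
  endloop
 endfacet
 facet normal 0.206 0.309 0.928
  outer loop
   vertex 2.0 1.5 3.0
   vertex 3.5 3.5 2.0
   vertex 0.5 2.5 3.0
  endloop
 endfacet
 facet normal -0.554 -0.831 0.055
  outer loop
   vertex 2.0 1.5 3.0
   vertex 0.5 2.5 3.0
   vertex 2.5 1.0 0.5
  endloop
 endfacet
 facet normal 0.830 -0.491 0.264
  outer loop
   vertex 2.0 1.5 3.0
   vertex 2.5 1.0 0.5
   vertex 3.5 3.5 2.0
  endloop
 endfacet
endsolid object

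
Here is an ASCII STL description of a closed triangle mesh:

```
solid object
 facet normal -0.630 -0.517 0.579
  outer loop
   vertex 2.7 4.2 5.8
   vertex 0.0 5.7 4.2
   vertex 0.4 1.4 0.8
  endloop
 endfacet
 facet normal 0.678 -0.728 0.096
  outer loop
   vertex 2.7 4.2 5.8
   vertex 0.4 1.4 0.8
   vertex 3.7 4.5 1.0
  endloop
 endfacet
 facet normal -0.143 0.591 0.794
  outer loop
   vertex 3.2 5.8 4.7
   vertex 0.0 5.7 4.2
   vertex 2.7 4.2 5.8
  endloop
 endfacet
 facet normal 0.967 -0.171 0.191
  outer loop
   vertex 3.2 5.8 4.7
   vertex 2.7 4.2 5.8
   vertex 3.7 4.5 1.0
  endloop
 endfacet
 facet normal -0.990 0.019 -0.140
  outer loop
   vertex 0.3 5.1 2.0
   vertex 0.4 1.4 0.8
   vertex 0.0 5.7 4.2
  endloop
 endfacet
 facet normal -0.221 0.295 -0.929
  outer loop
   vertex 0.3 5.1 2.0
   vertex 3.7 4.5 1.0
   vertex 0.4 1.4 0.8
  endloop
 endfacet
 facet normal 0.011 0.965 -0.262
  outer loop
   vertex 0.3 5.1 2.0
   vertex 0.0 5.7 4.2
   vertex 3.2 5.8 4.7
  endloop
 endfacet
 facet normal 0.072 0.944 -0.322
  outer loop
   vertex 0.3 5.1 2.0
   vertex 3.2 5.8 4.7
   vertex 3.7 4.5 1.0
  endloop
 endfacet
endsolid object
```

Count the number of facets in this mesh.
8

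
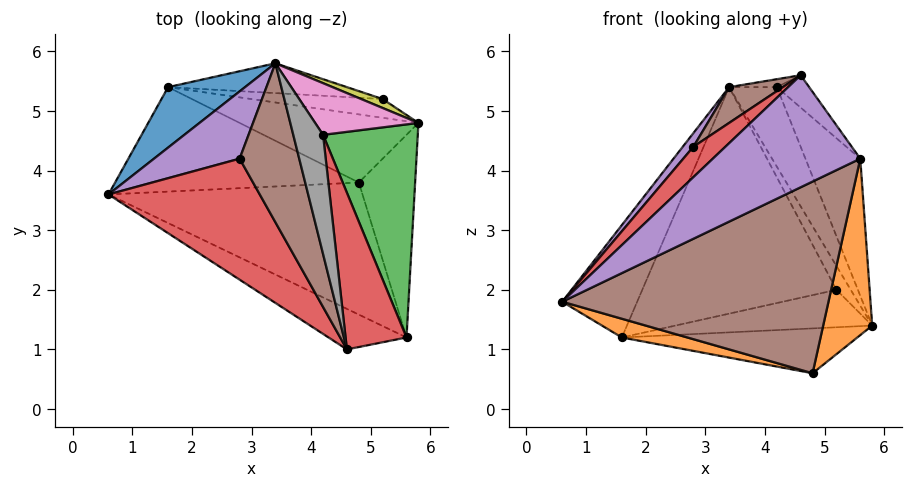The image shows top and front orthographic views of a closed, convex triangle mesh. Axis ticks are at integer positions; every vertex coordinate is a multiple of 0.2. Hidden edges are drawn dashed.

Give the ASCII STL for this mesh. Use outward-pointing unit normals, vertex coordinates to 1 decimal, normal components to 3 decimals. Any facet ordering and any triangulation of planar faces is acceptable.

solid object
 facet normal -0.793 0.537 0.289
  outer loop
   vertex 1.6 5.4 1.2
   vertex 0.6 3.6 1.8
   vertex 3.4 5.8 5.4
  endloop
 endfacet
 facet normal -0.263 -0.170 -0.950
  outer loop
   vertex 4.8 3.8 0.6
   vertex 0.6 3.6 1.8
   vertex 1.6 5.4 1.2
  endloop
 endfacet
 facet normal 0.118 0.546 -0.829
  outer loop
   vertex 4.8 3.8 0.6
   vertex 1.6 5.4 1.2
   vertex 5.8 4.8 1.4
  endloop
 endfacet
 facet normal -0.734 -0.166 0.659
  outer loop
   vertex 2.8 4.2 4.4
   vertex 0.6 3.6 1.8
   vertex 4.6 1.0 5.6
  endloop
 endfacet
 facet normal -0.741 -0.133 0.658
  outer loop
   vertex 2.8 4.2 4.4
   vertex 3.4 5.8 5.4
   vertex 0.6 3.6 1.8
  endloop
 endfacet
 facet normal -0.721 -0.152 0.676
  outer loop
   vertex 2.8 4.2 4.4
   vertex 4.6 1.0 5.6
   vertex 3.4 5.8 5.4
  endloop
 endfacet
 facet normal 0.783 0.522 0.339
  outer loop
   vertex 4.2 4.6 5.4
   vertex 5.8 4.8 1.4
   vertex 3.4 5.8 5.4
  endloop
 endfacet
 facet normal 0.099 0.066 0.993
  outer loop
   vertex 4.2 4.6 5.4
   vertex 3.4 5.8 5.4
   vertex 4.6 1.0 5.6
  endloop
 endfacet
 facet normal 0.698 0.670 0.251
  outer loop
   vertex 5.2 5.2 2.0
   vertex 3.4 5.8 5.4
   vertex 5.8 4.8 1.4
  endloop
 endfacet
 facet normal 0.147 0.885 -0.442
  outer loop
   vertex 5.2 5.2 2.0
   vertex 5.8 4.8 1.4
   vertex 1.6 5.4 1.2
  endloop
 endfacet
 facet normal 0.084 0.988 -0.130
  outer loop
   vertex 5.2 5.2 2.0
   vertex 1.6 5.4 1.2
   vertex 3.4 5.8 5.4
  endloop
 endfacet
 facet normal 0.783 -0.408 -0.469
  outer loop
   vertex 5.6 1.2 4.2
   vertex 4.8 3.8 0.6
   vertex 5.8 4.8 1.4
  endloop
 endfacet
 facet normal 0.897 0.239 0.371
  outer loop
   vertex 5.6 1.2 4.2
   vertex 5.8 4.8 1.4
   vertex 4.2 4.6 5.4
  endloop
 endfacet
 facet normal 0.799 0.122 0.588
  outer loop
   vertex 5.6 1.2 4.2
   vertex 4.2 4.6 5.4
   vertex 4.6 1.0 5.6
  endloop
 endfacet
 facet normal -0.277 -0.904 -0.327
  outer loop
   vertex 5.6 1.2 4.2
   vertex 4.6 1.0 5.6
   vertex 0.6 3.6 1.8
  endloop
 endfacet
 facet normal -0.122 -0.817 -0.563
  outer loop
   vertex 5.6 1.2 4.2
   vertex 0.6 3.6 1.8
   vertex 4.8 3.8 0.6
  endloop
 endfacet
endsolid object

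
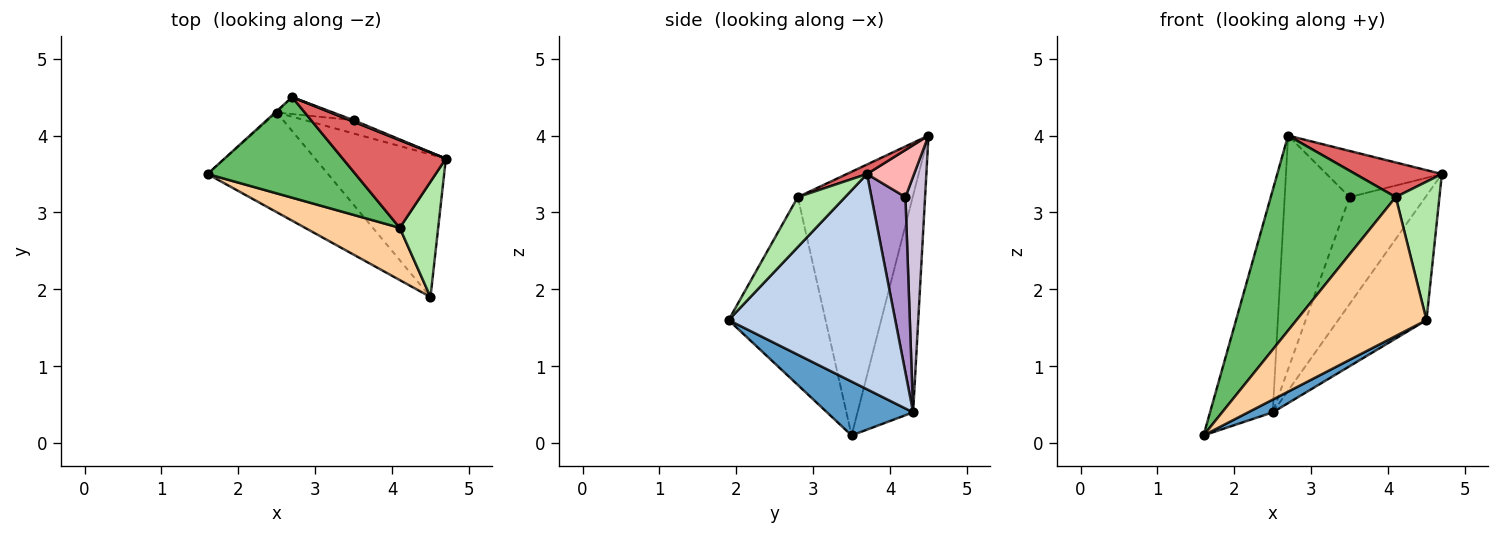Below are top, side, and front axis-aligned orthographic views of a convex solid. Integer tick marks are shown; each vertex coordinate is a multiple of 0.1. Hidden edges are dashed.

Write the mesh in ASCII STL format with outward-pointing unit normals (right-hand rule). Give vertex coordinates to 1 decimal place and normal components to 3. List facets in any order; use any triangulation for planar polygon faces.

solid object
 facet normal 0.405 -0.116 -0.907
  outer loop
   vertex 2.5 4.3 0.4
   vertex 4.5 1.9 1.6
   vertex 1.6 3.5 0.1
  endloop
 endfacet
 facet normal 0.779 0.413 -0.473
  outer loop
   vertex 2.5 4.3 0.4
   vertex 4.7 3.7 3.5
   vertex 4.5 1.9 1.6
  endloop
 endfacet
 facet normal -0.663 0.748 -0.005
  outer loop
   vertex 2.5 4.3 0.4
   vertex 1.6 3.5 0.1
   vertex 2.7 4.5 4.0
  endloop
 endfacet
 facet normal -0.573 -0.767 0.289
  outer loop
   vertex 4.1 2.8 3.2
   vertex 1.6 3.5 0.1
   vertex 4.5 1.9 1.6
  endloop
 endfacet
 facet normal -0.633 -0.688 0.355
  outer loop
   vertex 4.1 2.8 3.2
   vertex 2.7 4.5 4.0
   vertex 1.6 3.5 0.1
  endloop
 endfacet
 facet normal 0.640 -0.590 0.492
  outer loop
   vertex 4.1 2.8 3.2
   vertex 4.5 1.9 1.6
   vertex 4.7 3.7 3.5
  endloop
 endfacet
 facet normal 0.085 -0.366 0.927
  outer loop
   vertex 4.1 2.8 3.2
   vertex 4.7 3.7 3.5
   vertex 2.7 4.5 4.0
  endloop
 endfacet
 facet normal 0.378 0.925 0.031
  outer loop
   vertex 3.5 4.2 3.2
   vertex 2.7 4.5 4.0
   vertex 4.7 3.7 3.5
  endloop
 endfacet
 facet normal 0.406 0.907 -0.113
  outer loop
   vertex 3.5 4.2 3.2
   vertex 4.7 3.7 3.5
   vertex 2.5 4.3 0.4
  endloop
 endfacet
 facet normal 0.289 0.955 -0.069
  outer loop
   vertex 3.5 4.2 3.2
   vertex 2.5 4.3 0.4
   vertex 2.7 4.5 4.0
  endloop
 endfacet
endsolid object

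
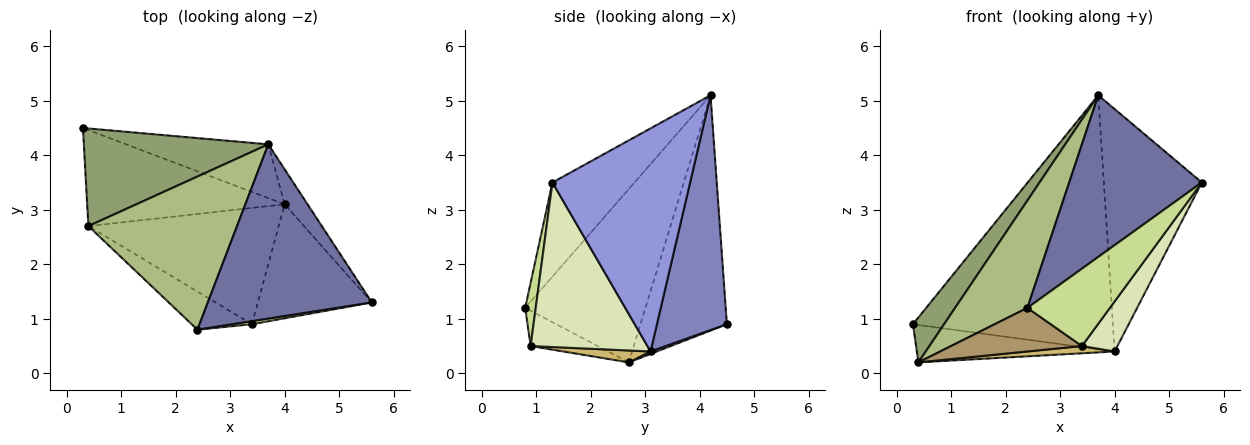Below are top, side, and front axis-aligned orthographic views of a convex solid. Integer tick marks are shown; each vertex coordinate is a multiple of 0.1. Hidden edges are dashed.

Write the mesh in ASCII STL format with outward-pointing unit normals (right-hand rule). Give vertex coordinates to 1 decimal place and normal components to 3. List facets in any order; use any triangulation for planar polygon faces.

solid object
 facet normal -0.388 -0.627 0.676
  outer loop
   vertex 3.7 4.2 5.1
   vertex 2.4 0.8 1.2
   vertex 5.6 1.3 3.5
  endloop
 endfacet
 facet normal 0.324 0.926 -0.196
  outer loop
   vertex 4.0 3.1 0.4
   vertex 0.3 4.5 0.9
   vertex 3.7 4.2 5.1
  endloop
 endfacet
 facet normal 0.812 0.578 -0.083
  outer loop
   vertex 4.0 3.1 0.4
   vertex 3.7 4.2 5.1
   vertex 5.6 1.3 3.5
  endloop
 endfacet
 facet normal 0.011 0.363 -0.932
  outer loop
   vertex 0.4 2.7 0.2
   vertex 0.3 4.5 0.9
   vertex 4.0 3.1 0.4
  endloop
 endfacet
 facet normal -0.757 -0.273 0.593
  outer loop
   vertex 0.4 2.7 0.2
   vertex 3.7 4.2 5.1
   vertex 0.3 4.5 0.9
  endloop
 endfacet
 facet normal -0.691 -0.415 0.592
  outer loop
   vertex 0.4 2.7 0.2
   vertex 2.4 0.8 1.2
   vertex 3.7 4.2 5.1
  endloop
 endfacet
 facet normal 0.127 -0.991 0.039
  outer loop
   vertex 3.4 0.9 0.5
   vertex 5.6 1.3 3.5
   vertex 2.4 0.8 1.2
  endloop
 endfacet
 facet normal 0.797 -0.243 -0.552
  outer loop
   vertex 3.4 0.9 0.5
   vertex 4.0 3.1 0.4
   vertex 5.6 1.3 3.5
  endloop
 endfacet
 facet normal -0.360 -0.702 -0.614
  outer loop
   vertex 3.4 0.9 0.5
   vertex 2.4 0.8 1.2
   vertex 0.4 2.7 0.2
  endloop
 endfacet
 facet normal 0.062 -0.062 -0.996
  outer loop
   vertex 3.4 0.9 0.5
   vertex 0.4 2.7 0.2
   vertex 4.0 3.1 0.4
  endloop
 endfacet
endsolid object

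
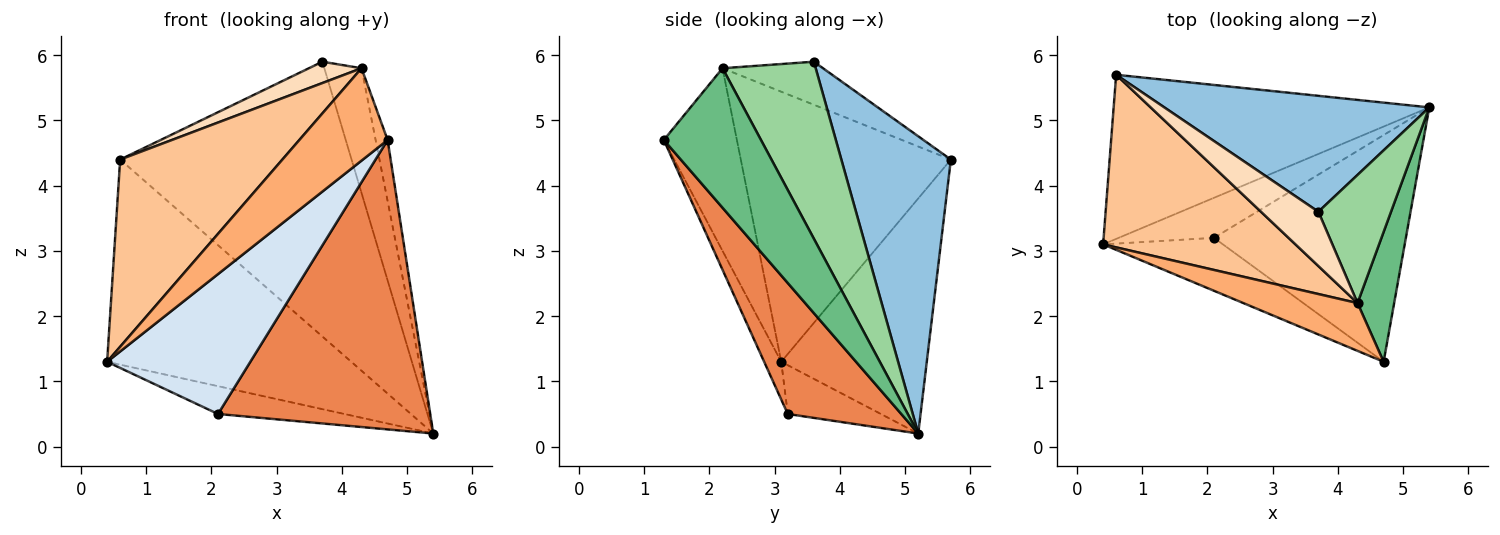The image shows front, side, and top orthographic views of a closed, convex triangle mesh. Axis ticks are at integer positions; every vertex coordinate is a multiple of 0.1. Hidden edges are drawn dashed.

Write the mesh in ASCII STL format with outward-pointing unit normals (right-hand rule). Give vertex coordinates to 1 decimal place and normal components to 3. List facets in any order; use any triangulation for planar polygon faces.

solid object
 facet normal -0.422 0.708 -0.566
  outer loop
   vertex 0.6 5.7 4.4
   vertex 5.4 5.2 0.2
   vertex 0.4 3.1 1.3
  endloop
 endfacet
 facet normal 0.400 0.845 0.356
  outer loop
   vertex 3.7 3.6 5.9
   vertex 5.4 5.2 0.2
   vertex 0.6 5.7 4.4
  endloop
 endfacet
 facet normal -0.387 0.526 -0.757
  outer loop
   vertex 2.1 3.2 0.5
   vertex 0.4 3.1 1.3
   vertex 5.4 5.2 0.2
  endloop
 endfacet
 facet normal -0.111 -0.929 -0.352
  outer loop
   vertex 2.1 3.2 0.5
   vertex 4.7 1.3 4.7
   vertex 0.4 3.1 1.3
  endloop
 endfacet
 facet normal 0.388 -0.726 -0.568
  outer loop
   vertex 2.1 3.2 0.5
   vertex 5.4 5.2 0.2
   vertex 4.7 1.3 4.7
  endloop
 endfacet
 facet normal -0.592 -0.716 0.370
  outer loop
   vertex 4.3 2.2 5.8
   vertex 0.4 3.1 1.3
   vertex 4.7 1.3 4.7
  endloop
 endfacet
 facet normal -0.689 -0.532 0.491
  outer loop
   vertex 4.3 2.2 5.8
   vertex 0.6 5.7 4.4
   vertex 0.4 3.1 1.3
  endloop
 endfacet
 facet normal -0.572 -0.300 0.763
  outer loop
   vertex 4.3 2.2 5.8
   vertex 3.7 3.6 5.9
   vertex 0.6 5.7 4.4
  endloop
 endfacet
 facet normal 0.960 0.119 0.252
  outer loop
   vertex 4.3 2.2 5.8
   vertex 4.7 1.3 4.7
   vertex 5.4 5.2 0.2
  endloop
 endfacet
 facet normal 0.868 0.346 0.356
  outer loop
   vertex 4.3 2.2 5.8
   vertex 5.4 5.2 0.2
   vertex 3.7 3.6 5.9
  endloop
 endfacet
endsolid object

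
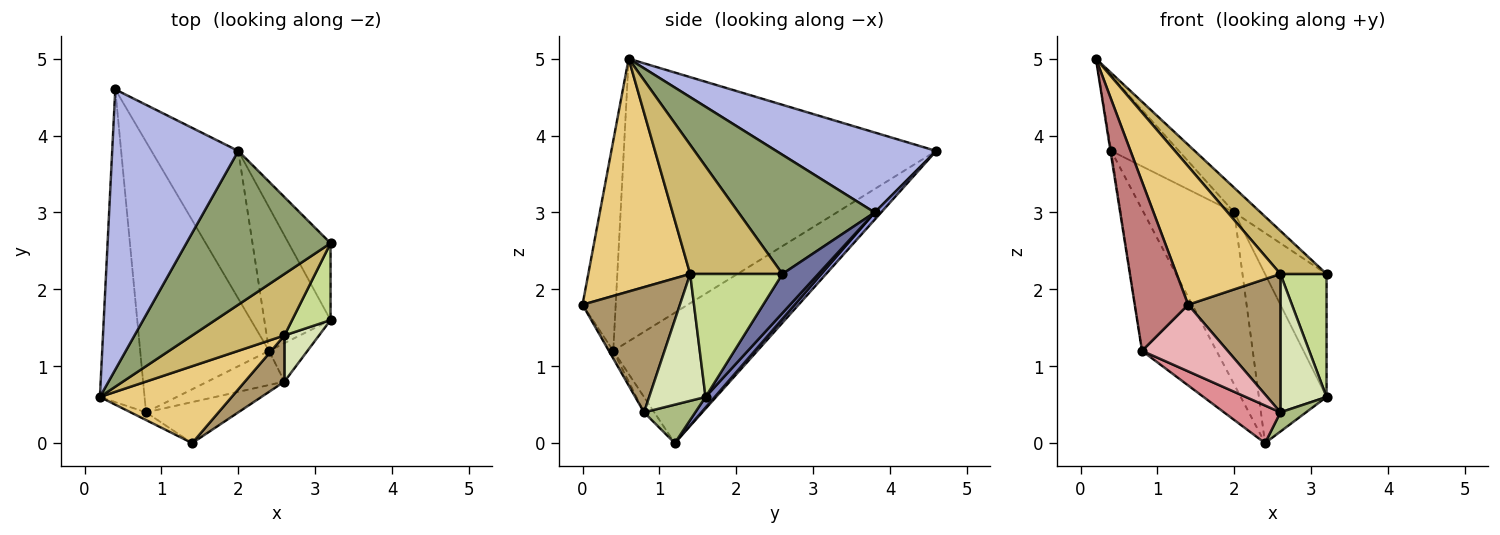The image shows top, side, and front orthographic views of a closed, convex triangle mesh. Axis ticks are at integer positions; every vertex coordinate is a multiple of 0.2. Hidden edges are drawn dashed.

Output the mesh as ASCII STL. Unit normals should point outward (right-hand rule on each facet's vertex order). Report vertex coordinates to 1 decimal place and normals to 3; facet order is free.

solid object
 facet normal 0.443 0.760 -0.475
  outer loop
   vertex 2.0 3.8 3.0
   vertex 3.2 2.6 2.2
   vertex 3.2 1.6 0.6
  endloop
 endfacet
 facet normal 0.103 0.758 -0.644
  outer loop
   vertex 2.0 3.8 3.0
   vertex 3.2 1.6 0.6
   vertex 2.4 1.2 0.0
  endloop
 endfacet
 facet normal 0.054 0.758 -0.650
  outer loop
   vertex 2.0 3.8 3.0
   vertex 2.4 1.2 0.0
   vertex 0.4 4.6 3.8
  endloop
 endfacet
 facet normal 0.522 0.221 0.824
  outer loop
   vertex 2.0 3.8 3.0
   vertex 0.4 4.6 3.8
   vertex 0.2 0.6 5.0
  endloop
 endfacet
 facet normal 0.632 0.122 0.765
  outer loop
   vertex 2.0 3.8 3.0
   vertex 0.2 0.6 5.0
   vertex 3.2 2.6 2.2
  endloop
 endfacet
 facet normal 0.667 -0.333 -0.667
  outer loop
   vertex 2.6 0.8 0.4
   vertex 2.4 1.2 0.0
   vertex 3.2 1.6 0.6
  endloop
 endfacet
 facet normal 0.861 -0.431 0.269
  outer loop
   vertex 2.6 1.4 2.2
   vertex 3.2 1.6 0.6
   vertex 3.2 2.6 2.2
  endloop
 endfacet
 facet normal 0.757 -0.620 0.207
  outer loop
   vertex 2.6 1.4 2.2
   vertex 2.6 0.8 0.4
   vertex 3.2 1.6 0.6
  endloop
 endfacet
 facet normal 0.708 -0.670 0.223
  outer loop
   vertex 2.6 1.4 2.2
   vertex 1.4 0.0 1.8
   vertex 2.6 0.8 0.4
  endloop
 endfacet
 facet normal 0.754 -0.377 0.538
  outer loop
   vertex 2.6 1.4 2.2
   vertex 3.2 2.6 2.2
   vertex 0.2 0.6 5.0
  endloop
 endfacet
 facet normal 0.651 -0.663 0.369
  outer loop
   vertex 2.6 1.4 2.2
   vertex 0.2 0.6 5.0
   vertex 1.4 0.0 1.8
  endloop
 endfacet
 facet normal -0.667 0.345 -0.660
  outer loop
   vertex 0.8 0.4 1.2
   vertex 0.4 4.6 3.8
   vertex 2.4 1.2 0.0
  endloop
 endfacet
 facet normal -0.988 0.003 -0.156
  outer loop
   vertex 0.8 0.4 1.2
   vertex 0.2 0.6 5.0
   vertex 0.4 4.6 3.8
  endloop
 endfacet
 facet normal -0.527 -0.849 -0.039
  outer loop
   vertex 0.8 0.4 1.2
   vertex 1.4 0.0 1.8
   vertex 0.2 0.6 5.0
  endloop
 endfacet
 facet normal -0.133 -0.733 -0.667
  outer loop
   vertex 0.8 0.4 1.2
   vertex 2.4 1.2 0.0
   vertex 2.6 0.8 0.4
  endloop
 endfacet
 facet normal -0.044 -0.851 -0.524
  outer loop
   vertex 0.8 0.4 1.2
   vertex 2.6 0.8 0.4
   vertex 1.4 0.0 1.8
  endloop
 endfacet
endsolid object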